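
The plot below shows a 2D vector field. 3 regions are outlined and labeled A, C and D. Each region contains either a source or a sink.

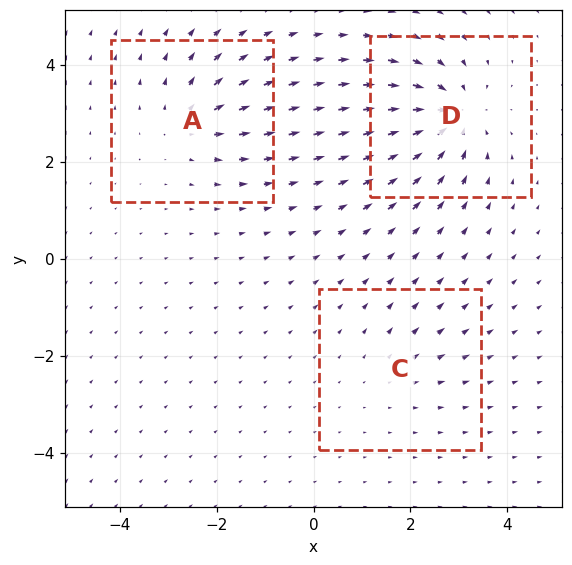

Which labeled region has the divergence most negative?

D

Divergence at each region's feature centre — A: about +4, C: about +2, D: about -6. Region D is most negative.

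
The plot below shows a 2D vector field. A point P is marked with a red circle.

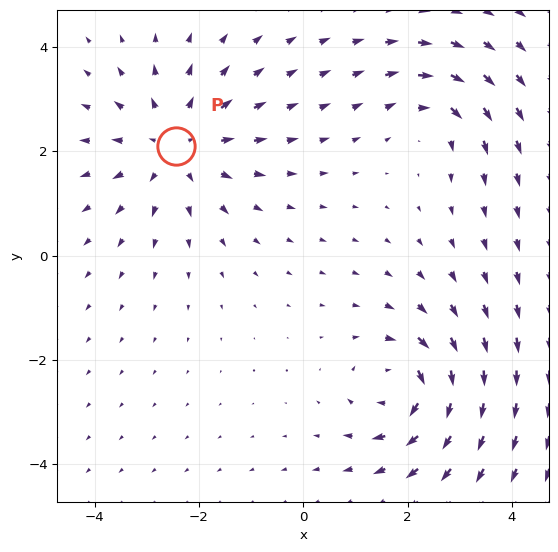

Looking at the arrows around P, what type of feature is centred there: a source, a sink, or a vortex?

At P (-2.4, 2.1) the arrows spread outward. Divergence about +4, curl ≈0 — positive divergence with near-zero curl is a source.

source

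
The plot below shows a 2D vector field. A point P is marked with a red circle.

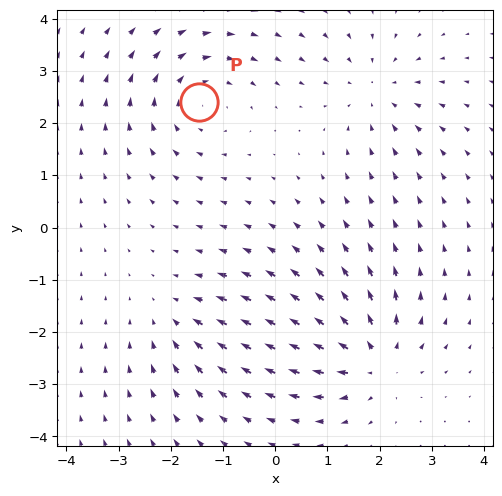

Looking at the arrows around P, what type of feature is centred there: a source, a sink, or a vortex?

At P (-1.5, 2.4) the arrows circulate clockwise. Divergence ≈0, curl about -4 — near-zero divergence with nonzero curl is a vortex.

vortex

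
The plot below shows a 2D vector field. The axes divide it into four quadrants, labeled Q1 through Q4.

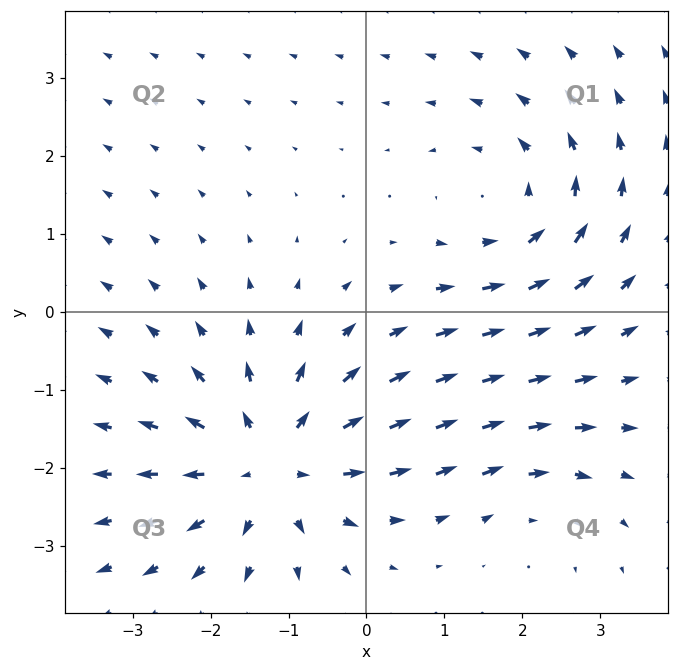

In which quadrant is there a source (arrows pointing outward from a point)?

Q3

The source sits at approximately (-1.2, -1.9), which lies in quadrant Q3. The divergence there is about +5, positive as expected for a source.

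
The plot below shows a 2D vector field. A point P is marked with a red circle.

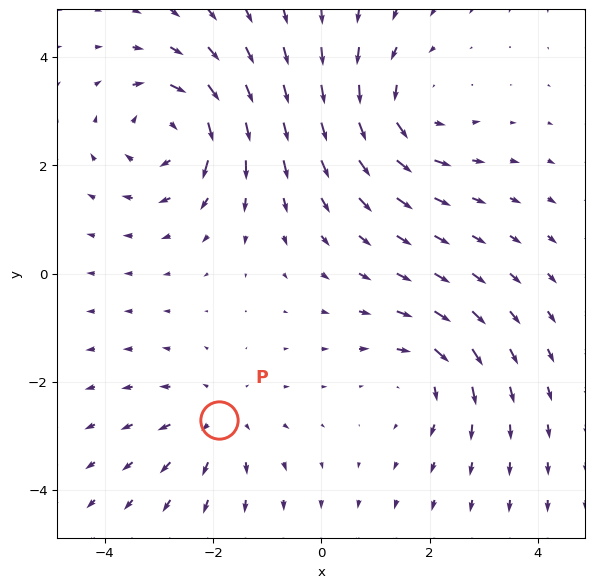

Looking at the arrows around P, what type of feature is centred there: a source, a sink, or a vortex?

At P (-1.9, -2.7) the arrows spread outward. Divergence about +3, curl ≈0 — positive divergence with near-zero curl is a source.

source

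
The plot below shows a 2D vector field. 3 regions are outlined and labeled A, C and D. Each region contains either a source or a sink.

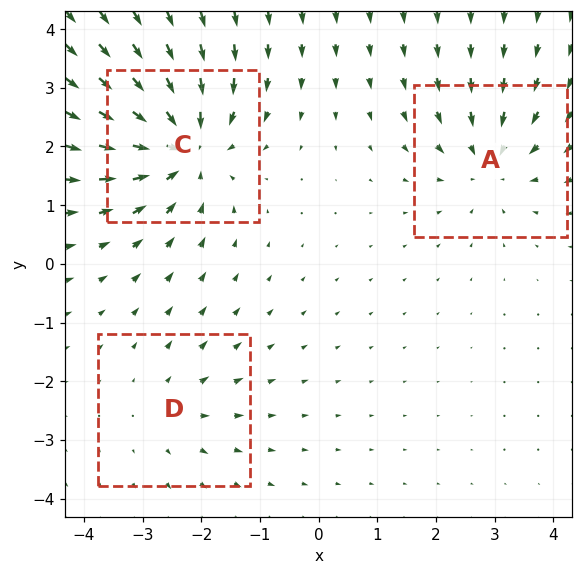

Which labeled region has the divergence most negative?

Divergence at each region's feature centre — A: about -3, C: about -5, D: about +2. Region C is most negative.

C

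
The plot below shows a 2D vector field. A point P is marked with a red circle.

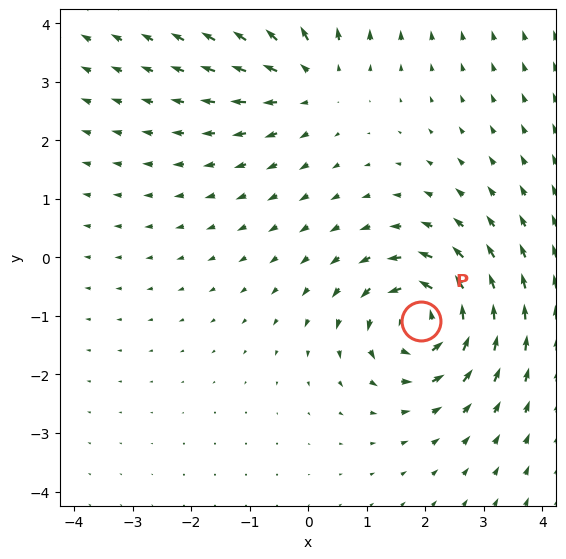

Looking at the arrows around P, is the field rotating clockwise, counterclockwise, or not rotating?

Near P at (1.9, -1.1) the arrows circulate counterclockwise. The curl (z-component) there is about +5; positive curl means counterclockwise rotation.

counterclockwise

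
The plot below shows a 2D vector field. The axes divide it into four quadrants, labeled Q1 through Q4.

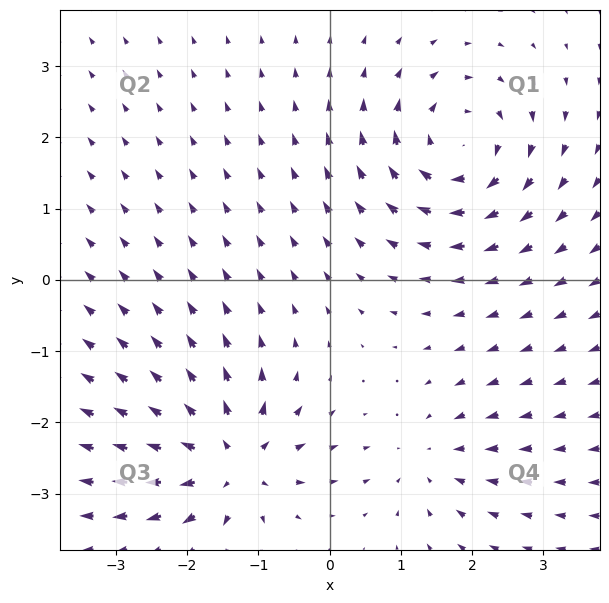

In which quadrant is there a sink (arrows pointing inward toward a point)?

The sink sits at approximately (1.4, -2.5), which lies in quadrant Q4. The divergence there is about -3, negative as expected for a sink.

Q4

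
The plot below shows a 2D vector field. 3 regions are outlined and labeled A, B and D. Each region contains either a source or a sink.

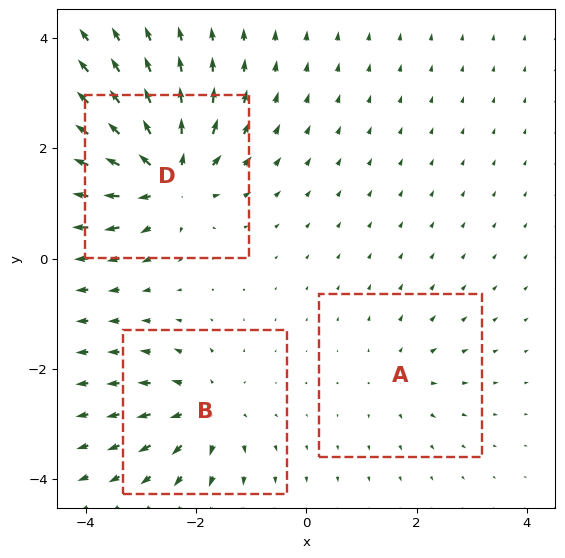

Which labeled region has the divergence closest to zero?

A

Divergence at each region's feature centre — A: about +2, B: about +4, D: about +7. Region A is closest to zero.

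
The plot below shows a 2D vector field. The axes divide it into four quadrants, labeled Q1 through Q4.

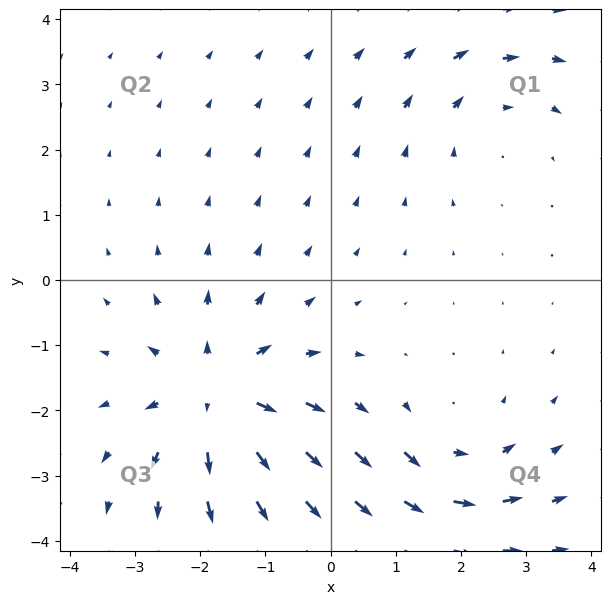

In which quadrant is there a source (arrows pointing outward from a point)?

Q3

The source sits at approximately (-1.8, -1.8), which lies in quadrant Q3. The divergence there is about +5, positive as expected for a source.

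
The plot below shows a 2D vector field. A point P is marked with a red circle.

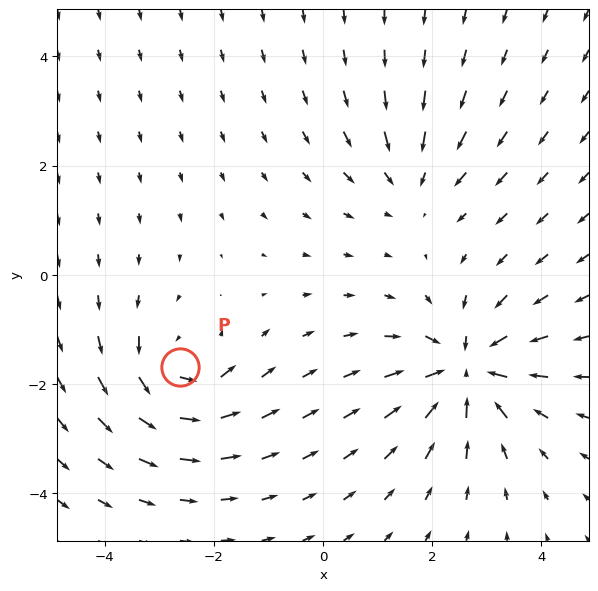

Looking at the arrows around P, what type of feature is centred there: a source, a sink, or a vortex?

vortex

At P (-2.6, -1.7) the arrows circulate counterclockwise. Divergence ≈0, curl about +5 — near-zero divergence with nonzero curl is a vortex.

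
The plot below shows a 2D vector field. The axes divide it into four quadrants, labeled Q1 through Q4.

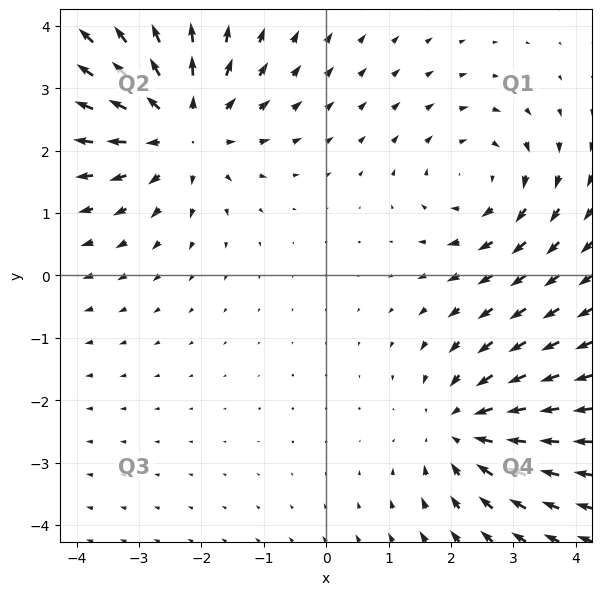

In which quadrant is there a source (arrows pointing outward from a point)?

Q2

The source sits at approximately (-2.3, 2.4), which lies in quadrant Q2. The divergence there is about +4, positive as expected for a source.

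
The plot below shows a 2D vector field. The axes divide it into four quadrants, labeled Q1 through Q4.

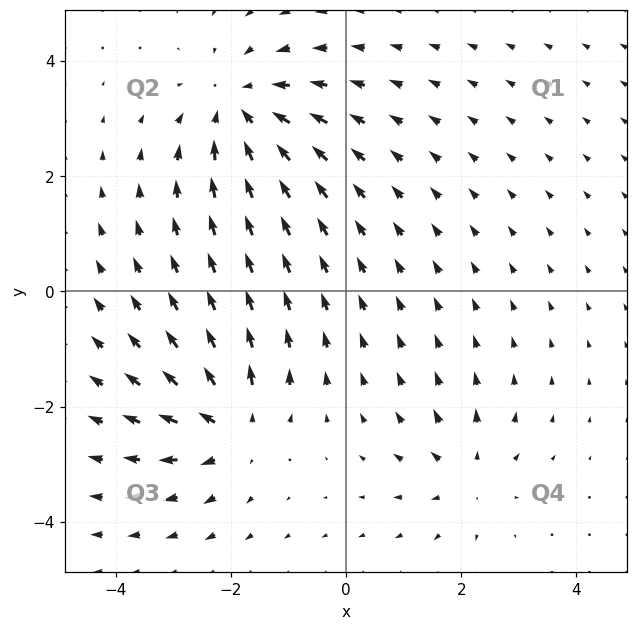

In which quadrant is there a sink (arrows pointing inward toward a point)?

The sink sits at approximately (-1.8, 3.2), which lies in quadrant Q2. The divergence there is about -4, negative as expected for a sink.

Q2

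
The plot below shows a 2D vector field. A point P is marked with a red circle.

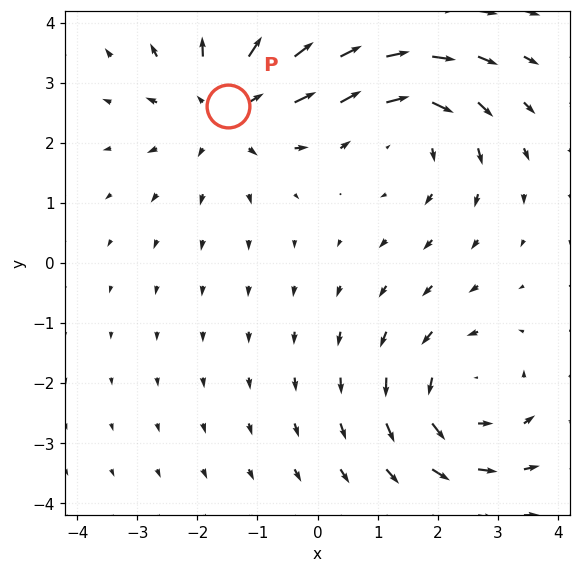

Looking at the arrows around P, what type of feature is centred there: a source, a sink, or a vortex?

source

At P (-1.5, 2.6) the arrows spread outward. Divergence about +3, curl ≈0 — positive divergence with near-zero curl is a source.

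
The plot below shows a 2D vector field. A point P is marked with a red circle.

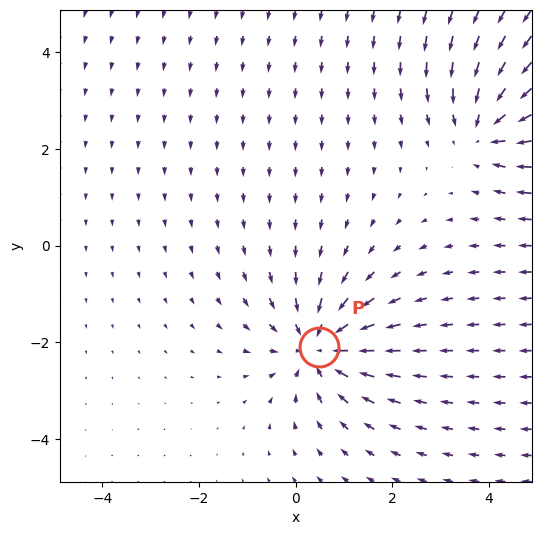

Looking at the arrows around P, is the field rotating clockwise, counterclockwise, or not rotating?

not rotating

Near P at (0.5, -2.1) the arrows show no circulation. The curl there is ≈0.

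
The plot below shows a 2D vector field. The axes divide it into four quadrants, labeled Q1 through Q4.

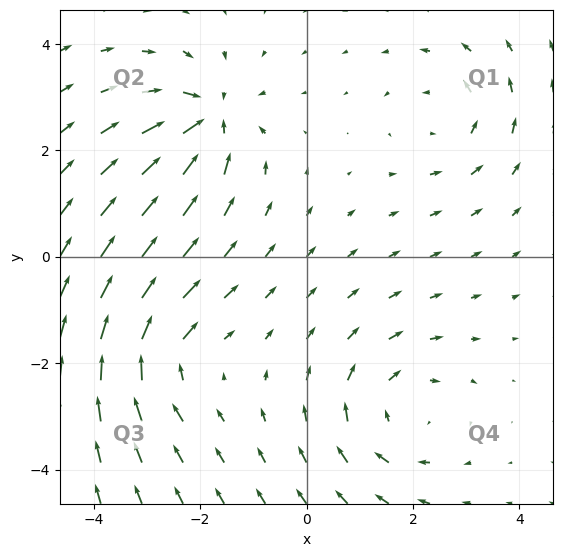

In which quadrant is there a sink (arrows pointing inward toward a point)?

The sink sits at approximately (-1.8, 2.6), which lies in quadrant Q2. The divergence there is about -6, negative as expected for a sink.

Q2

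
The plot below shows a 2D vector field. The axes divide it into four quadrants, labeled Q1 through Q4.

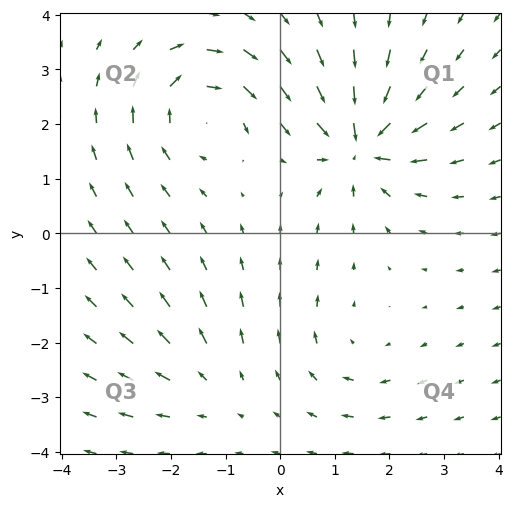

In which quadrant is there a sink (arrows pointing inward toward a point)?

The sink sits at approximately (1.5, 1.6), which lies in quadrant Q1. The divergence there is about -7, negative as expected for a sink.

Q1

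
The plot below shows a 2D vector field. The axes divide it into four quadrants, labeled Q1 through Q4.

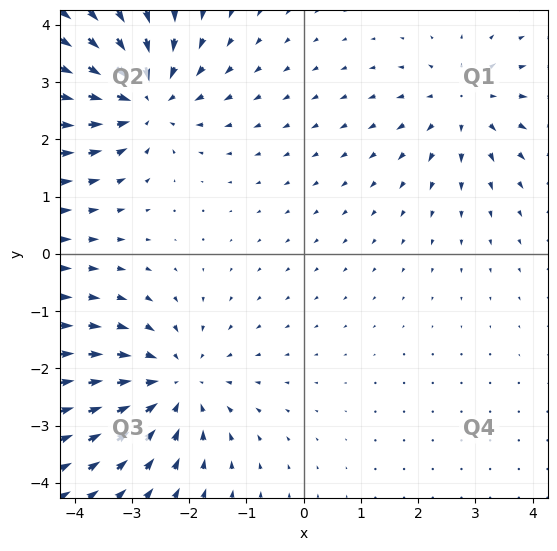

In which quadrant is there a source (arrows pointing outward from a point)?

The source sits at approximately (2.8, 2.6), which lies in quadrant Q1. The divergence there is about +3, positive as expected for a source.

Q1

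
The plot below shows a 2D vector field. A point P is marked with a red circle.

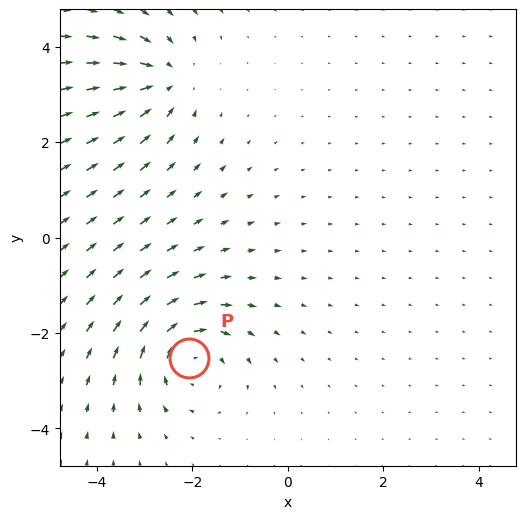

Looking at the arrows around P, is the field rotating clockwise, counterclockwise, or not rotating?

Near P at (-2.1, -2.5) the arrows circulate clockwise. The curl (z-component) there is about -6; negative curl means clockwise rotation.

clockwise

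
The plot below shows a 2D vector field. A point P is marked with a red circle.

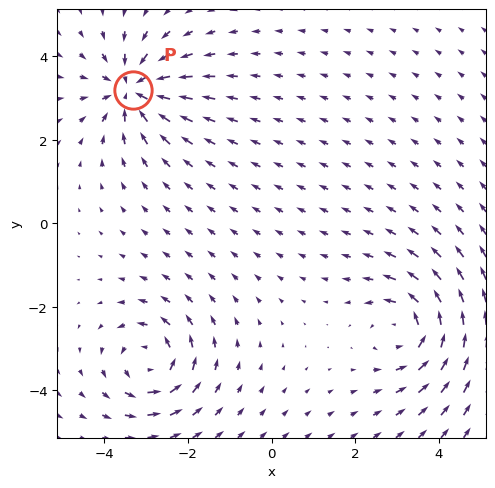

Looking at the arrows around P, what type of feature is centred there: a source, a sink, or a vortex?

sink

At P (-3.3, 3.2) the arrows converge inward. Divergence about -6, curl ≈0 — negative divergence with near-zero curl is a sink.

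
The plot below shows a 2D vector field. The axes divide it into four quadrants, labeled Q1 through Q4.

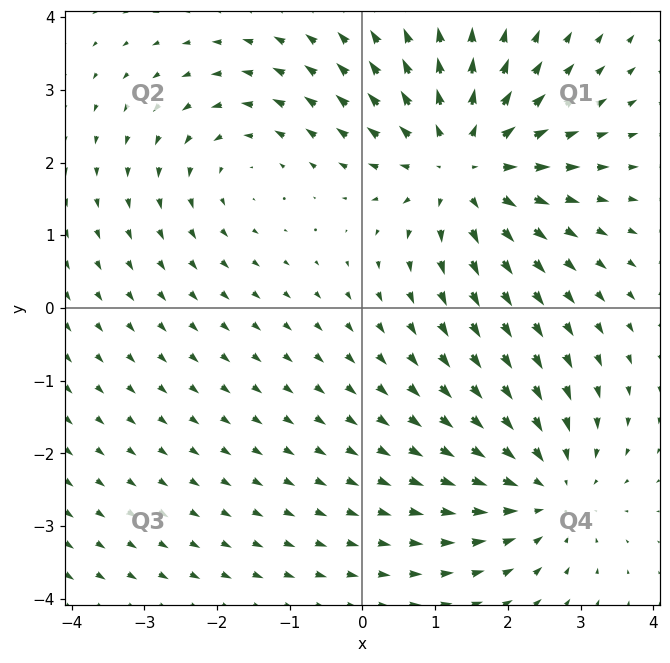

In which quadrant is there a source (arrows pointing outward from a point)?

The source sits at approximately (1.4, 2.0), which lies in quadrant Q1. The divergence there is about +5, positive as expected for a source.

Q1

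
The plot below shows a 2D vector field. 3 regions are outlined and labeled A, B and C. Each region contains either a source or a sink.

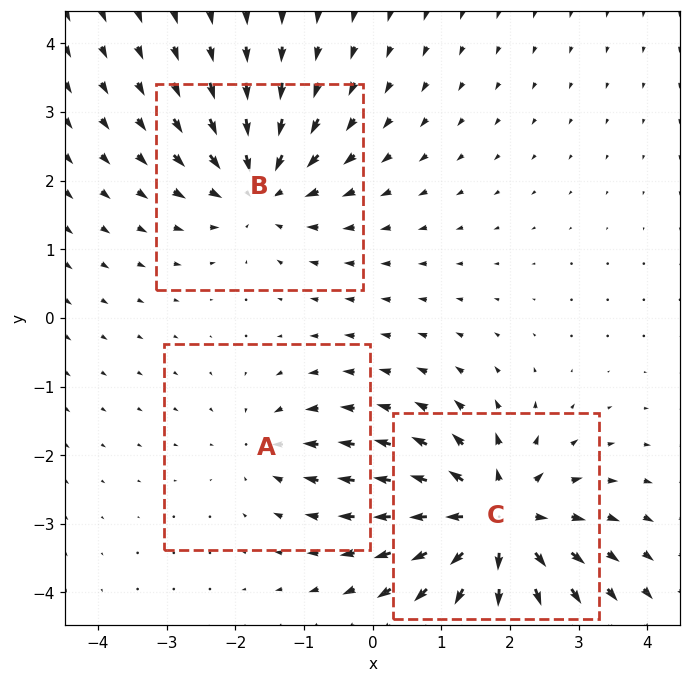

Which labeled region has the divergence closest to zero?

Divergence at each region's feature centre — A: about -2, B: about -4, C: about +6. Region A is closest to zero.

A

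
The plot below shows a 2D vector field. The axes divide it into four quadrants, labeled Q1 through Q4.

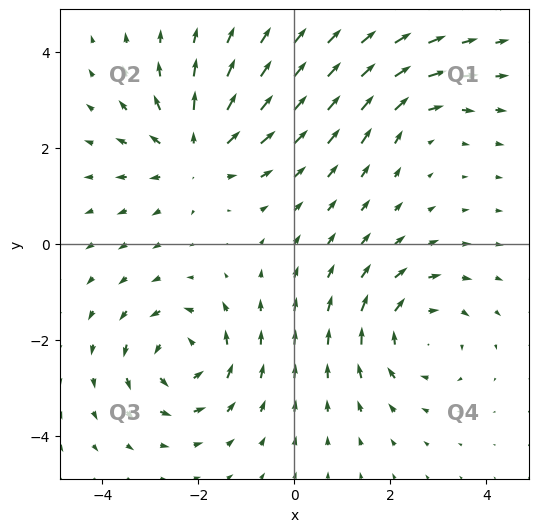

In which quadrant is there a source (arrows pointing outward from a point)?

Q2

The source sits at approximately (-2.0, 1.9), which lies in quadrant Q2. The divergence there is about +4, positive as expected for a source.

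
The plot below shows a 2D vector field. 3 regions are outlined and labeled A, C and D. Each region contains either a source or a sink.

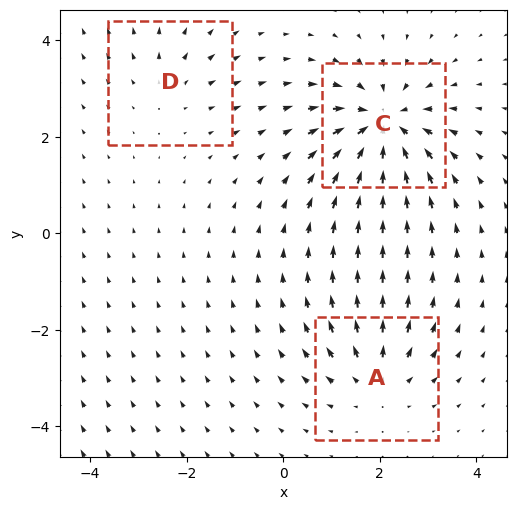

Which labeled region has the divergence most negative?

Divergence at each region's feature centre — A: about +3, C: about -5, D: about +2. Region C is most negative.

C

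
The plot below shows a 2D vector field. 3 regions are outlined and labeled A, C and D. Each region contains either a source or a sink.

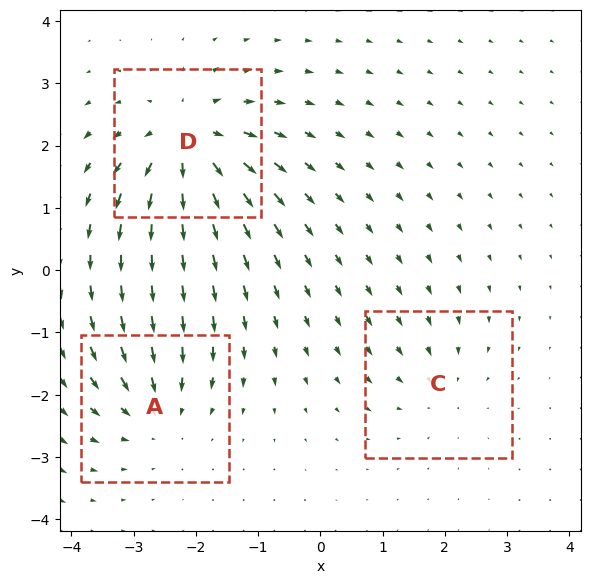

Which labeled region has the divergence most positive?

Divergence at each region's feature centre — A: about -3, C: about -2, D: about +5. Region D is most positive.

D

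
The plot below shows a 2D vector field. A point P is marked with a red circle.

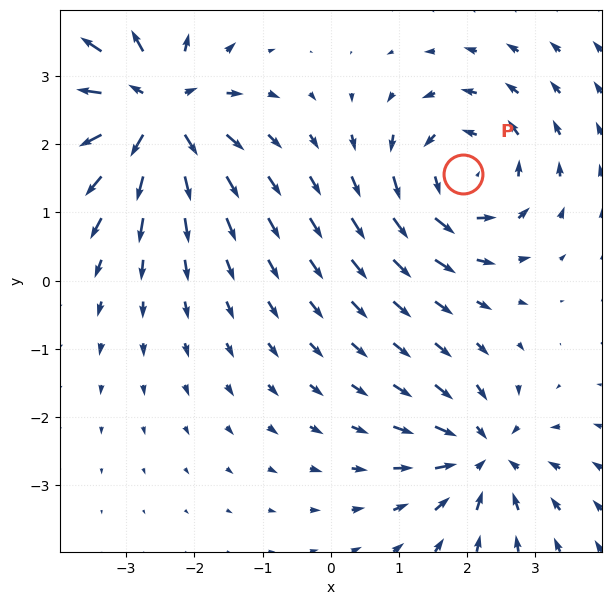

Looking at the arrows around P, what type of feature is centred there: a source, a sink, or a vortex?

At P (1.9, 1.6) the arrows circulate counterclockwise. Divergence ≈0, curl about +5 — near-zero divergence with nonzero curl is a vortex.

vortex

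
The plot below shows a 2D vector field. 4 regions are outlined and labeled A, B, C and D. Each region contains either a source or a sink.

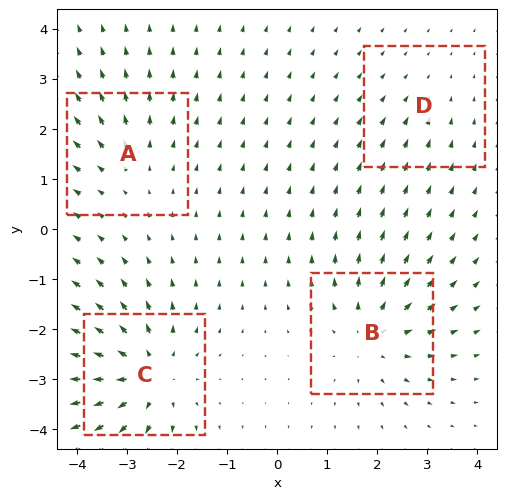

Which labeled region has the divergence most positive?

C

Divergence at each region's feature centre — A: about +3, B: about +5, C: about +7, D: about -2. Region C is most positive.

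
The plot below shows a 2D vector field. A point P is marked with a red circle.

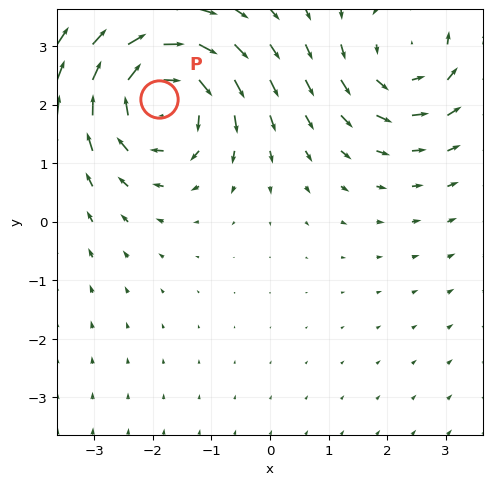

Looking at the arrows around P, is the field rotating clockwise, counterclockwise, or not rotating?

Near P at (-1.9, 2.1) the arrows circulate clockwise. The curl (z-component) there is about -5; negative curl means clockwise rotation.

clockwise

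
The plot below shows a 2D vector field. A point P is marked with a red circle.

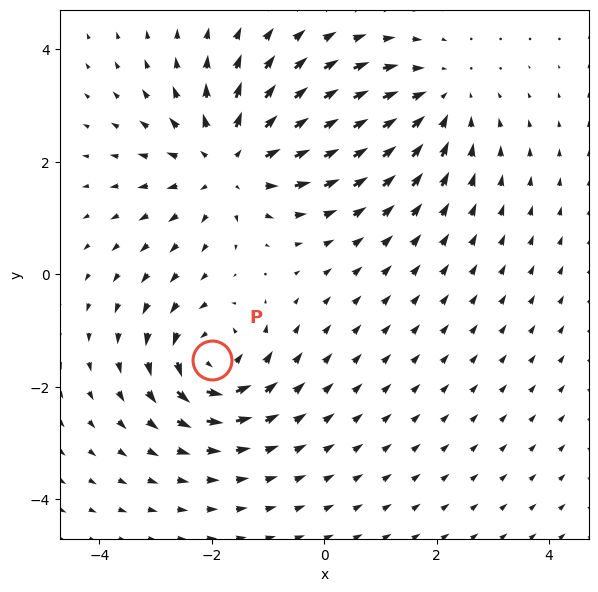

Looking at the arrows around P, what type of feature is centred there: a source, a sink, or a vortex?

At P (-2.0, -1.5) the arrows circulate counterclockwise. Divergence ≈0, curl about +4 — near-zero divergence with nonzero curl is a vortex.

vortex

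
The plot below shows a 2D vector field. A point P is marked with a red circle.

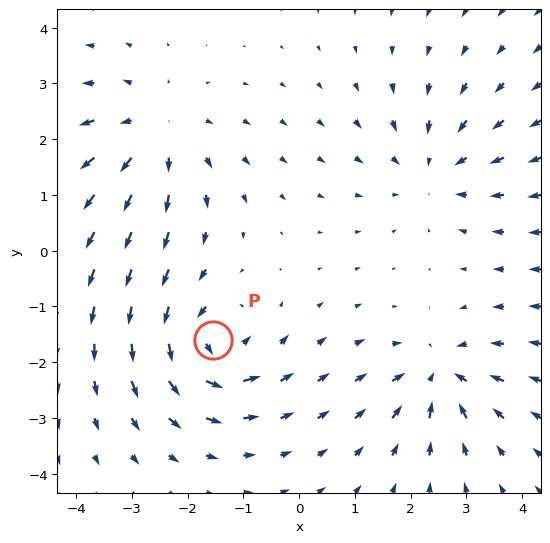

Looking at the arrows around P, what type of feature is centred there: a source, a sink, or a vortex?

vortex

At P (-1.5, -1.6) the arrows circulate counterclockwise. Divergence ≈0, curl about +6 — near-zero divergence with nonzero curl is a vortex.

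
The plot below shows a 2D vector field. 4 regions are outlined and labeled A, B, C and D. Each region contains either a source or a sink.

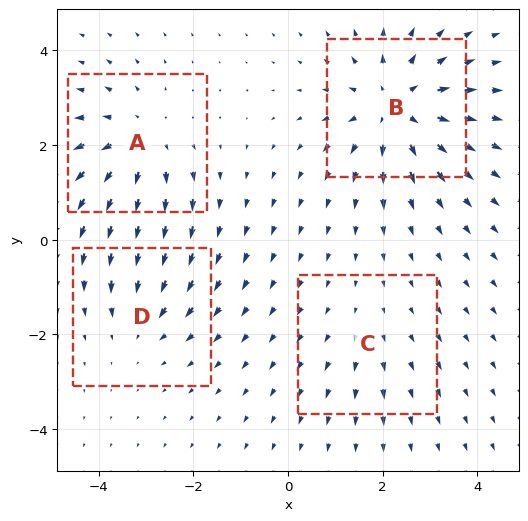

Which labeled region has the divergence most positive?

B

Divergence at each region's feature centre — A: about +5, B: about +6, C: about +2, D: about -3. Region B is most positive.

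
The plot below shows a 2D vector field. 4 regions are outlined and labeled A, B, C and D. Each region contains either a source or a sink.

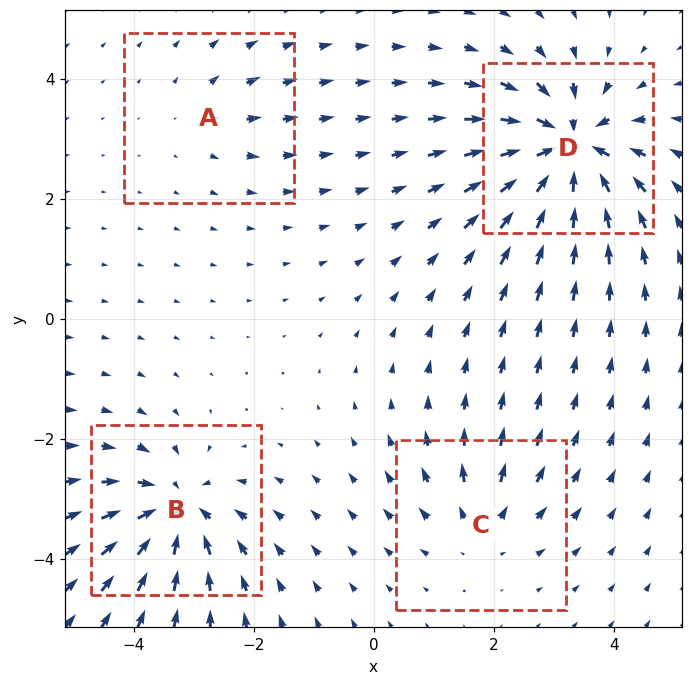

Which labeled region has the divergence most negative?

D

Divergence at each region's feature centre — A: about +3, B: about -7, C: about +4, D: about -9. Region D is most negative.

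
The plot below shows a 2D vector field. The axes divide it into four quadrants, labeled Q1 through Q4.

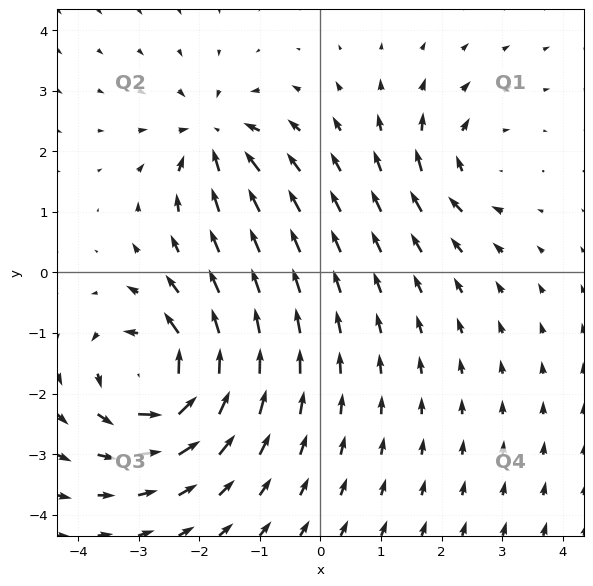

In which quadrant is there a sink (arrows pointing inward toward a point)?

The sink sits at approximately (-1.8, 2.2), which lies in quadrant Q2. The divergence there is about -5, negative as expected for a sink.

Q2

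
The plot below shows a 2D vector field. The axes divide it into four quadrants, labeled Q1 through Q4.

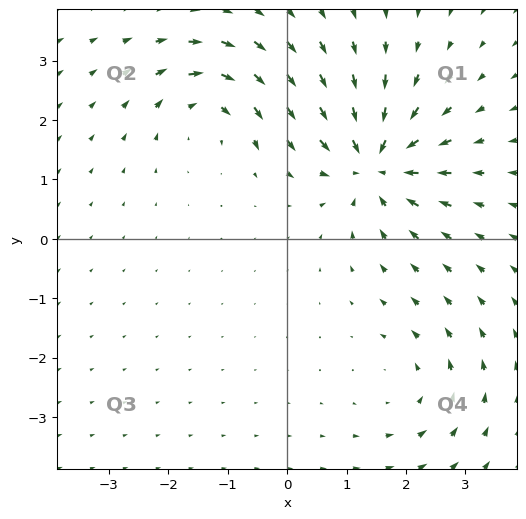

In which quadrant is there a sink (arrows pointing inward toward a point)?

The sink sits at approximately (1.5, 1.3), which lies in quadrant Q1. The divergence there is about -6, negative as expected for a sink.

Q1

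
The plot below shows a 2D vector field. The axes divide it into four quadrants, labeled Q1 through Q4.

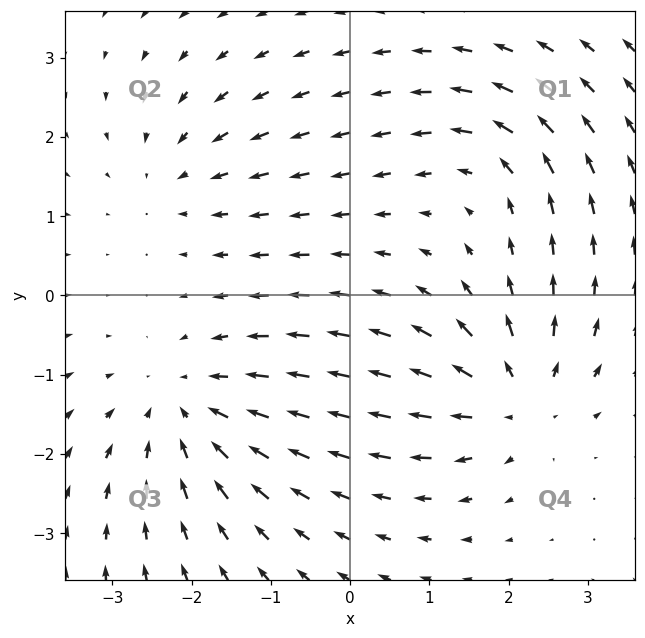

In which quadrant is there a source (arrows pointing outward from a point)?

The source sits at approximately (2.1, -1.3), which lies in quadrant Q4. The divergence there is about +5, positive as expected for a source.

Q4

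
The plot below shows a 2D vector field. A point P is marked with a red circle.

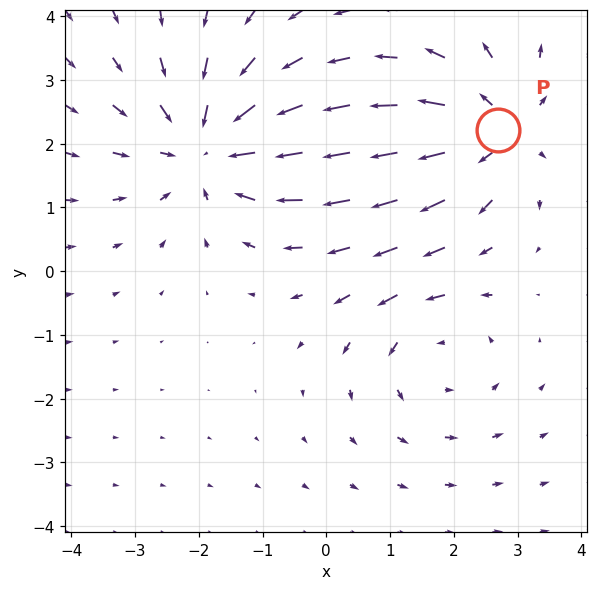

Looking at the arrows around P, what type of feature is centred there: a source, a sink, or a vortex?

source

At P (2.7, 2.2) the arrows spread outward. Divergence about +4, curl ≈0 — positive divergence with near-zero curl is a source.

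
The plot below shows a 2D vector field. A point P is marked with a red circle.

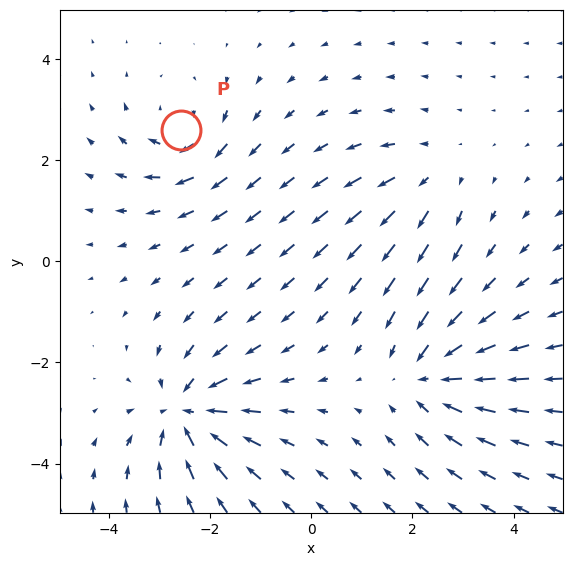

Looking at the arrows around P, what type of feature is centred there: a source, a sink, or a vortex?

vortex

At P (-2.6, 2.6) the arrows circulate clockwise. Divergence ≈0, curl about -4 — near-zero divergence with nonzero curl is a vortex.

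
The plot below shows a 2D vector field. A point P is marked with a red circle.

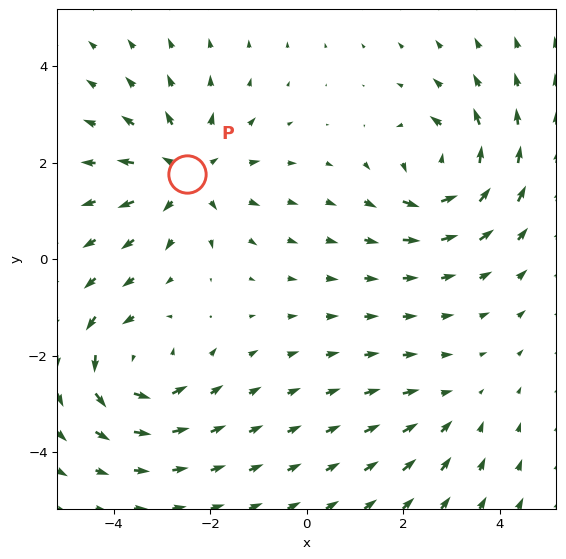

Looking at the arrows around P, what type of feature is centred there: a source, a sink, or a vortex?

At P (-2.5, 1.8) the arrows spread outward. Divergence about +5, curl ≈0 — positive divergence with near-zero curl is a source.

source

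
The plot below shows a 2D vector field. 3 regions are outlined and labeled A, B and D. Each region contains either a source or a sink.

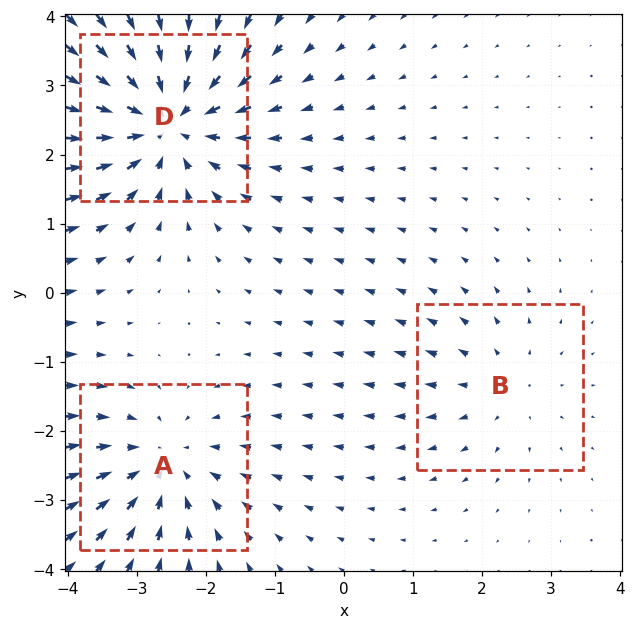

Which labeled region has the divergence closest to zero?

B

Divergence at each region's feature centre — A: about -3, B: about +2, D: about -5. Region B is closest to zero.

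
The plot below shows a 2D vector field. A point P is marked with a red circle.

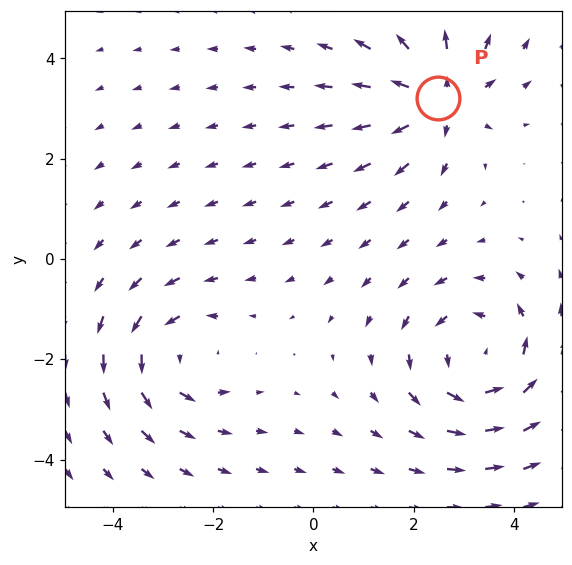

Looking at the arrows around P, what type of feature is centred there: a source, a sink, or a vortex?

source

At P (2.5, 3.2) the arrows spread outward. Divergence about +5, curl ≈0 — positive divergence with near-zero curl is a source.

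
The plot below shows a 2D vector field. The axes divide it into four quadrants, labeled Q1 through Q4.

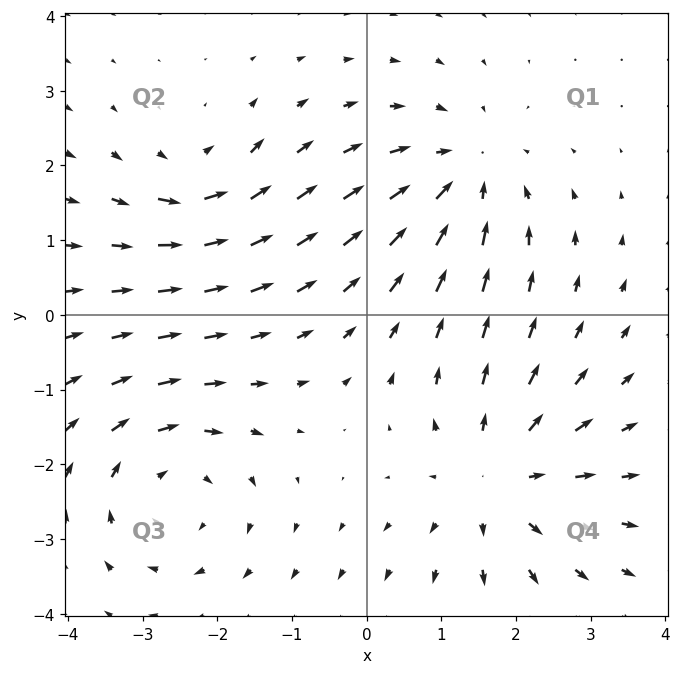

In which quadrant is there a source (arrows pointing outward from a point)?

Q4

The source sits at approximately (1.8, -2.2), which lies in quadrant Q4. The divergence there is about +4, positive as expected for a source.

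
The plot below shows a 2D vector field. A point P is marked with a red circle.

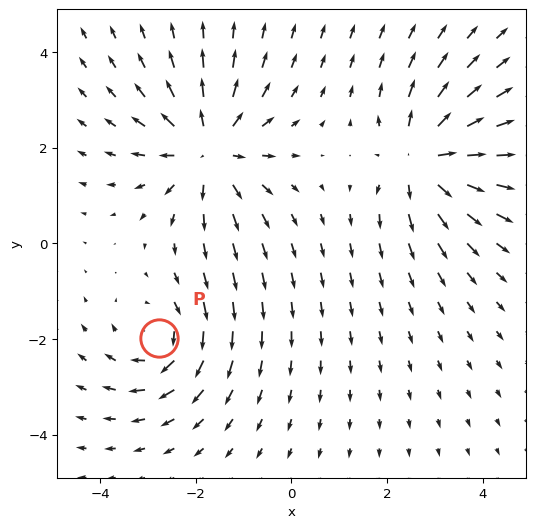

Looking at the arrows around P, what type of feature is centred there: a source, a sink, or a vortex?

At P (-2.8, -2.0) the arrows circulate clockwise. Divergence ≈0, curl about -4 — near-zero divergence with nonzero curl is a vortex.

vortex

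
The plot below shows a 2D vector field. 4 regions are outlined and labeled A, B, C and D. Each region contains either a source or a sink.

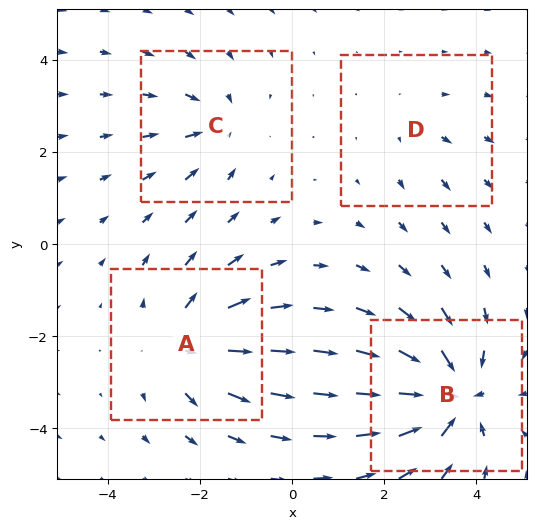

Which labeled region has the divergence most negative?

B

Divergence at each region's feature centre — A: about +5, B: about -7, C: about -3, D: about +2. Region B is most negative.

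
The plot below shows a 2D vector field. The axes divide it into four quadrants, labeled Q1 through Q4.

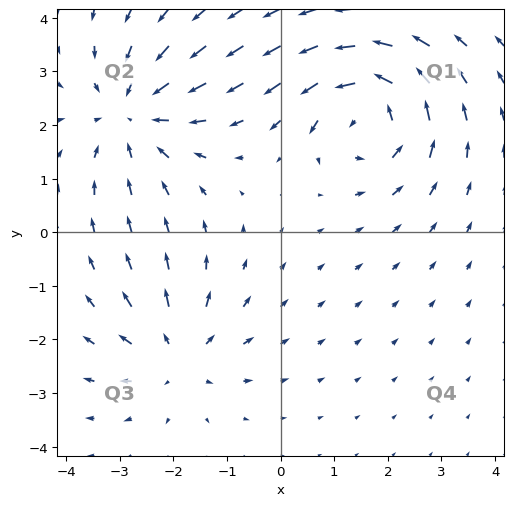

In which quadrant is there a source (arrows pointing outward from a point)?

The source sits at approximately (-1.9, -2.3), which lies in quadrant Q3. The divergence there is about +3, positive as expected for a source.

Q3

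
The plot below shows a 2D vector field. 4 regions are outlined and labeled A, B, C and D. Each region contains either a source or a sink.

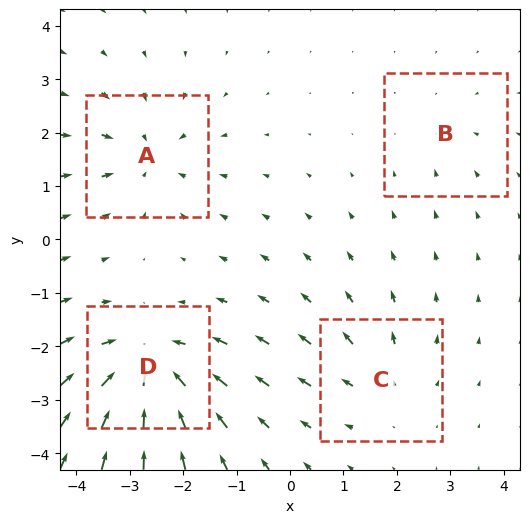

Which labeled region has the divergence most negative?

D

Divergence at each region's feature centre — A: about -5, B: about -2, C: about +3, D: about -7. Region D is most negative.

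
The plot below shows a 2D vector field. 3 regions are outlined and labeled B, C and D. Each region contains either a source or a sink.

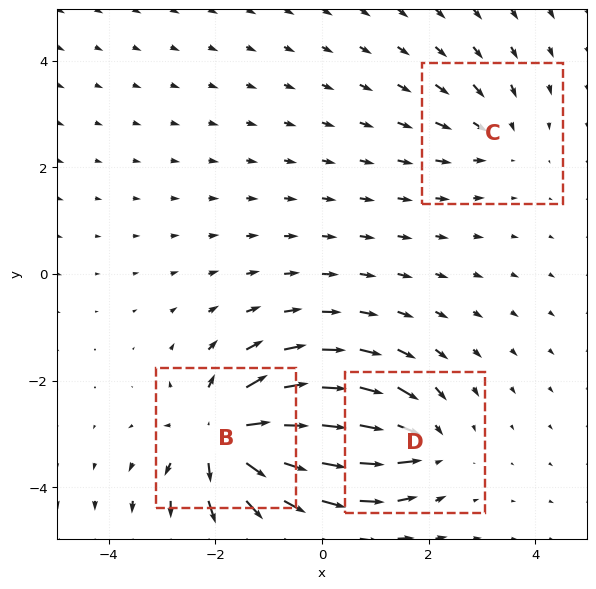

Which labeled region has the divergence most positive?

Divergence at each region's feature centre — B: about +6, C: about -2, D: about -3. Region B is most positive.

B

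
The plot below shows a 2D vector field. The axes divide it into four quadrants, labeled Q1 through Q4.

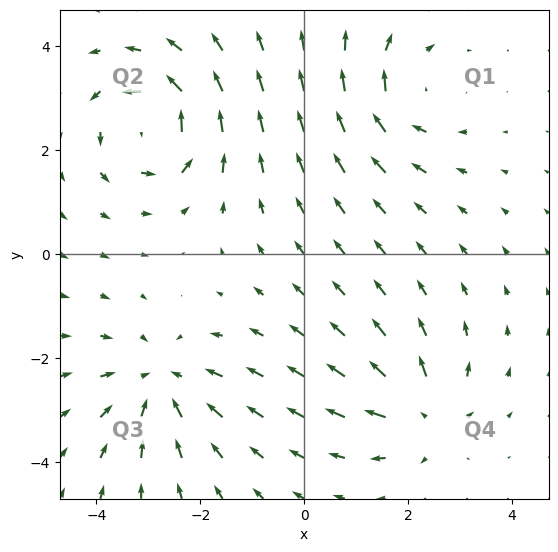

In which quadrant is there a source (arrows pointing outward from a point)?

Q4

The source sits at approximately (2.3, -3.1), which lies in quadrant Q4. The divergence there is about +4, positive as expected for a source.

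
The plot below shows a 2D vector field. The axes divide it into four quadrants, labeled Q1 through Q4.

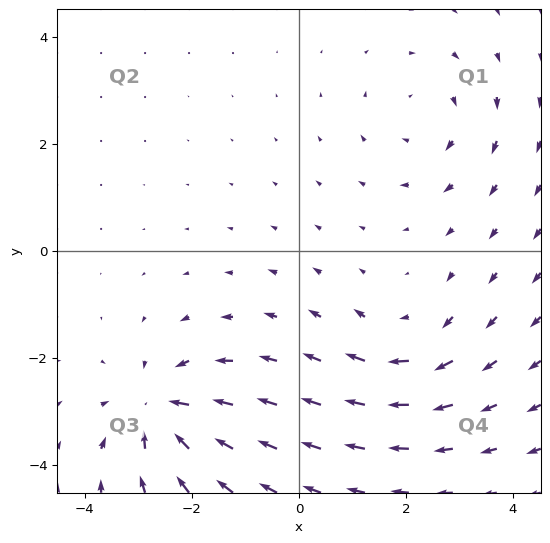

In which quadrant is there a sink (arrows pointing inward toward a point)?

The sink sits at approximately (-2.6, -3.0), which lies in quadrant Q3. The divergence there is about -5, negative as expected for a sink.

Q3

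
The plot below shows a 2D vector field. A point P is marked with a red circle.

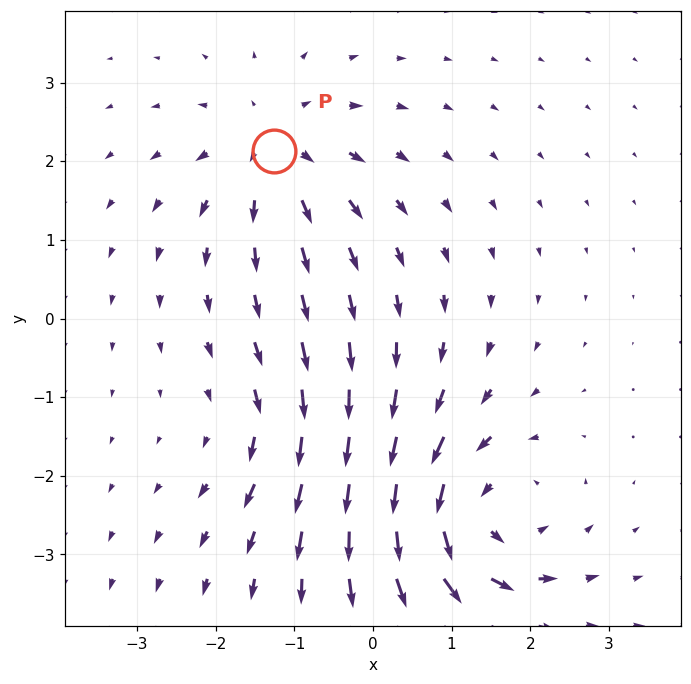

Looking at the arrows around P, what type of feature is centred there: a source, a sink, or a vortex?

At P (-1.3, 2.1) the arrows spread outward. Divergence about +4, curl ≈0 — positive divergence with near-zero curl is a source.

source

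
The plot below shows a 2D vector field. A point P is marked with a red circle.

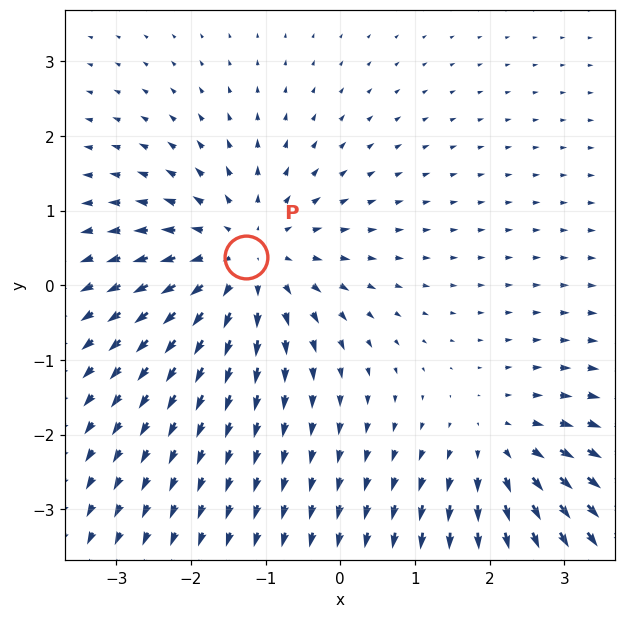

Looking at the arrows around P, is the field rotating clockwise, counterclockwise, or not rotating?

not rotating

Near P at (-1.3, 0.4) the arrows show no circulation. The curl there is ≈0.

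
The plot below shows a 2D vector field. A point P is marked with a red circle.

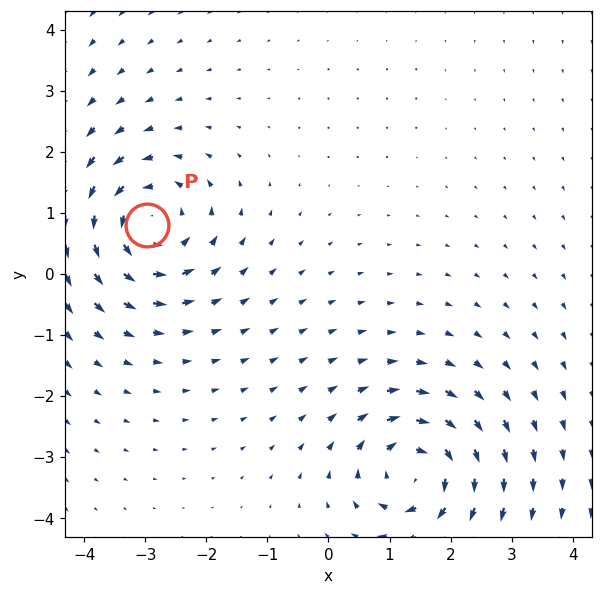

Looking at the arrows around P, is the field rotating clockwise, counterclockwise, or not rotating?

Near P at (-3.0, 0.8) the arrows circulate counterclockwise. The curl (z-component) there is about +5; positive curl means counterclockwise rotation.

counterclockwise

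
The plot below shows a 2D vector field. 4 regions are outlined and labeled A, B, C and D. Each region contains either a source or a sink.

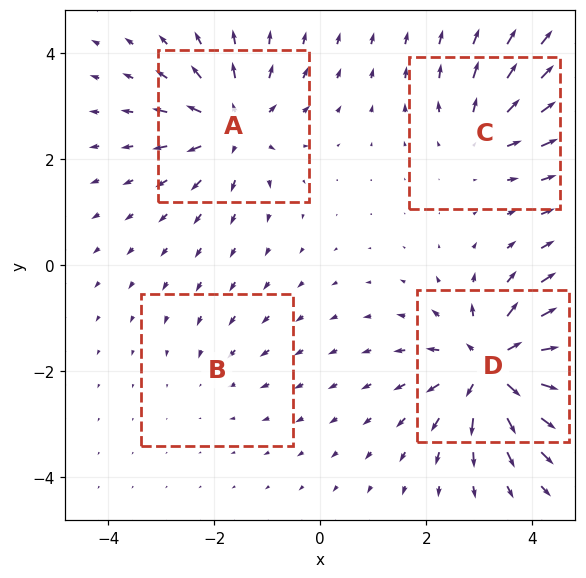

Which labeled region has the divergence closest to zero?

B

Divergence at each region's feature centre — A: about +6, B: about -2, C: about +4, D: about +8. Region B is closest to zero.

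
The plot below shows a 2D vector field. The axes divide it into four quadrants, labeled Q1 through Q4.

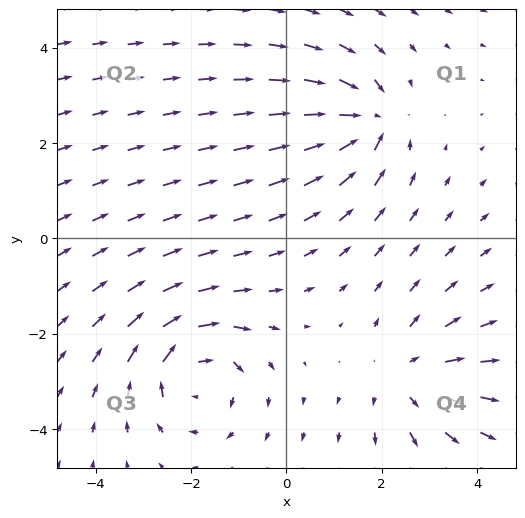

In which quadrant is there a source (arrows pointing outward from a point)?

Q4

The source sits at approximately (2.6, -2.9), which lies in quadrant Q4. The divergence there is about +3, positive as expected for a source.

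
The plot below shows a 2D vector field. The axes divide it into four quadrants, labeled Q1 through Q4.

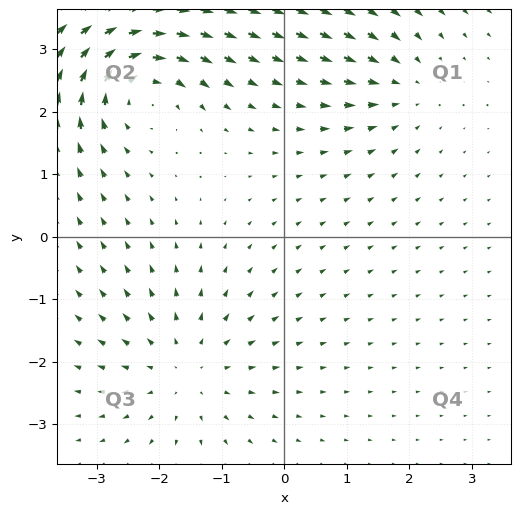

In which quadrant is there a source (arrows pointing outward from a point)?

Q3

The source sits at approximately (-1.6, -2.1), which lies in quadrant Q3. The divergence there is about +3, positive as expected for a source.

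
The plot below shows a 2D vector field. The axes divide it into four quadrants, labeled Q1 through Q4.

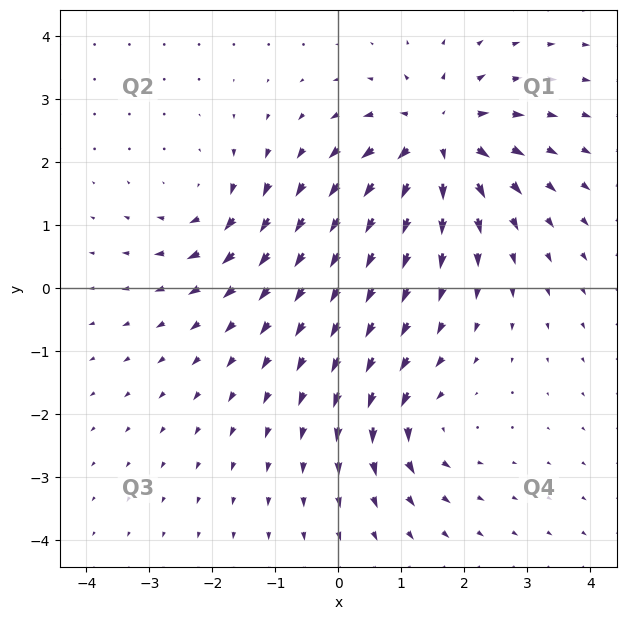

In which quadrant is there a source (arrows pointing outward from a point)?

Q1

The source sits at approximately (1.6, 2.4), which lies in quadrant Q1. The divergence there is about +6, positive as expected for a source.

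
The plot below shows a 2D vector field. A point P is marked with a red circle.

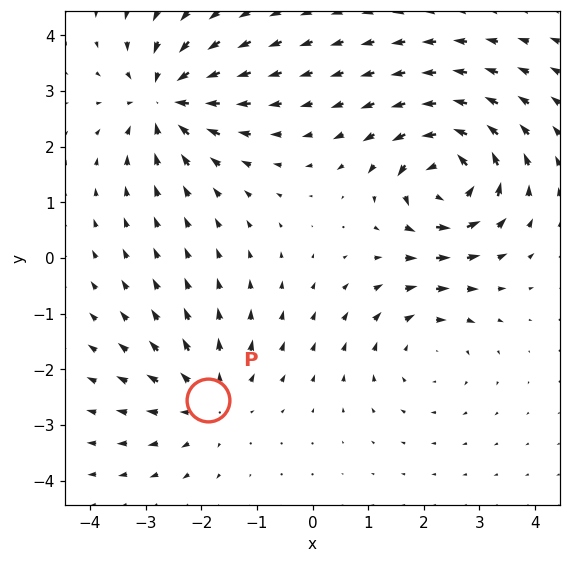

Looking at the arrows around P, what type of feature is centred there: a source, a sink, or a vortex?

source

At P (-1.9, -2.6) the arrows spread outward. Divergence about +3, curl ≈0 — positive divergence with near-zero curl is a source.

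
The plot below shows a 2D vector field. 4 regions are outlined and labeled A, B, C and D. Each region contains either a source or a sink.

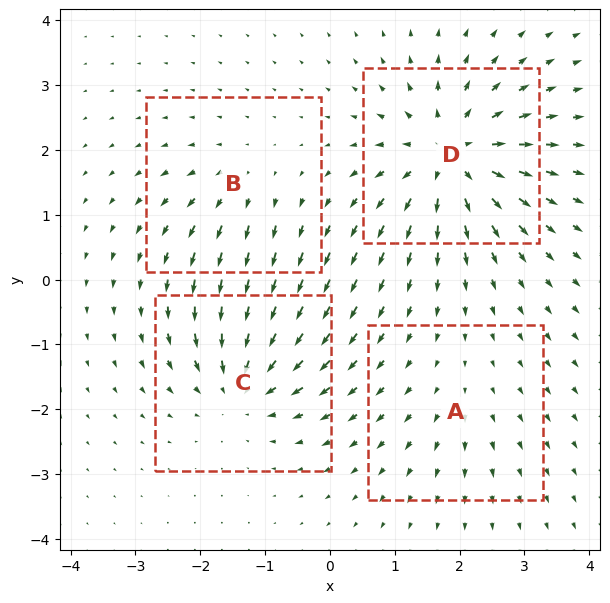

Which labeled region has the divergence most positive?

D

Divergence at each region's feature centre — A: about +2, B: about +3, C: about -6, D: about +8. Region D is most positive.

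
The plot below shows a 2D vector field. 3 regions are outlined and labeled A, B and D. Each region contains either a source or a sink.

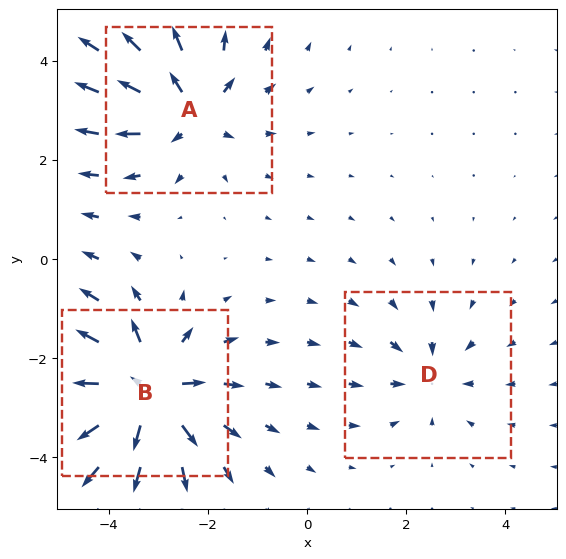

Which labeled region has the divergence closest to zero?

D

Divergence at each region's feature centre — A: about +4, B: about +6, D: about -3. Region D is closest to zero.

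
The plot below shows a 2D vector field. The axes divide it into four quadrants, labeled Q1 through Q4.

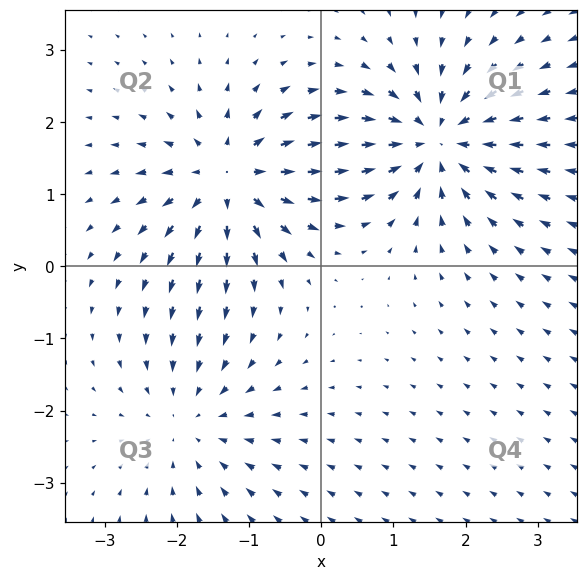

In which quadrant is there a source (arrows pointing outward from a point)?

Q2

The source sits at approximately (-1.3, 1.2), which lies in quadrant Q2. The divergence there is about +5, positive as expected for a source.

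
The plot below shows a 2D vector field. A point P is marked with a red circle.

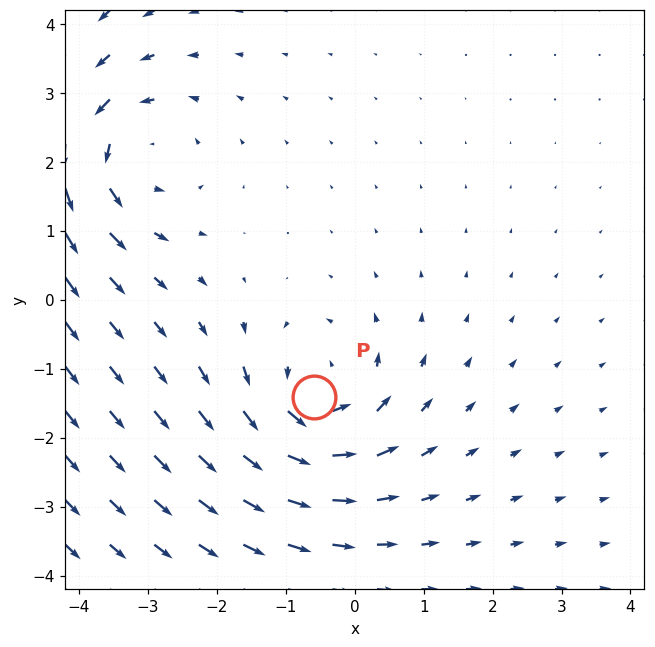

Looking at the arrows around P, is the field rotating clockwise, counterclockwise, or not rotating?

Near P at (-0.6, -1.4) the arrows circulate counterclockwise. The curl (z-component) there is about +4; positive curl means counterclockwise rotation.

counterclockwise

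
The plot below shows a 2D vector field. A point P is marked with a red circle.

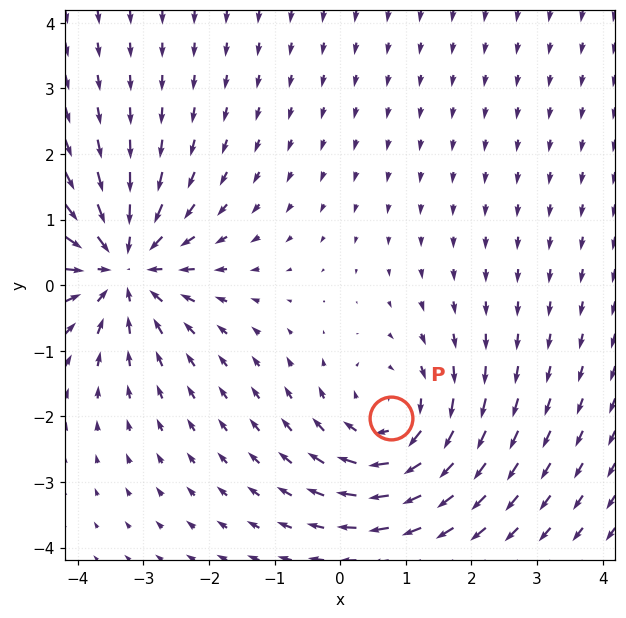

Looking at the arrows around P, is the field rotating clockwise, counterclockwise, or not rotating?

Near P at (0.8, -2.0) the arrows circulate clockwise. The curl (z-component) there is about -4; negative curl means clockwise rotation.

clockwise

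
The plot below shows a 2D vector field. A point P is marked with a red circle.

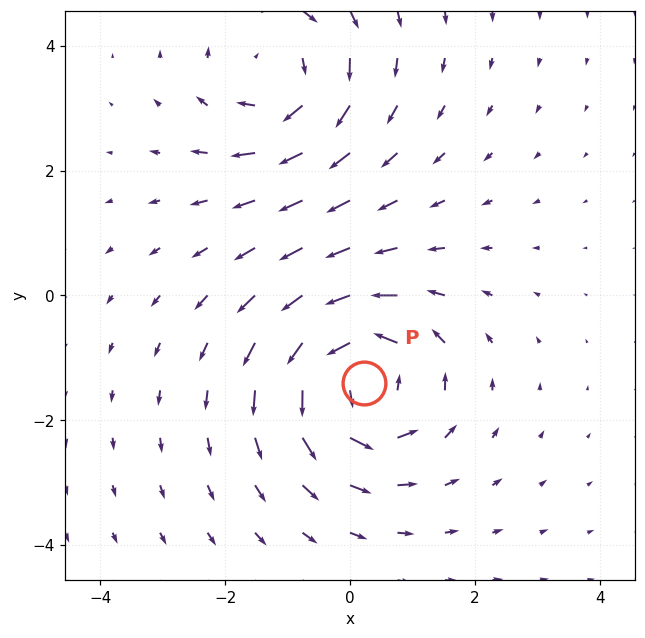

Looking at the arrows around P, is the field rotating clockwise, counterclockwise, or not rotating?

counterclockwise

Near P at (0.2, -1.4) the arrows circulate counterclockwise. The curl (z-component) there is about +5; positive curl means counterclockwise rotation.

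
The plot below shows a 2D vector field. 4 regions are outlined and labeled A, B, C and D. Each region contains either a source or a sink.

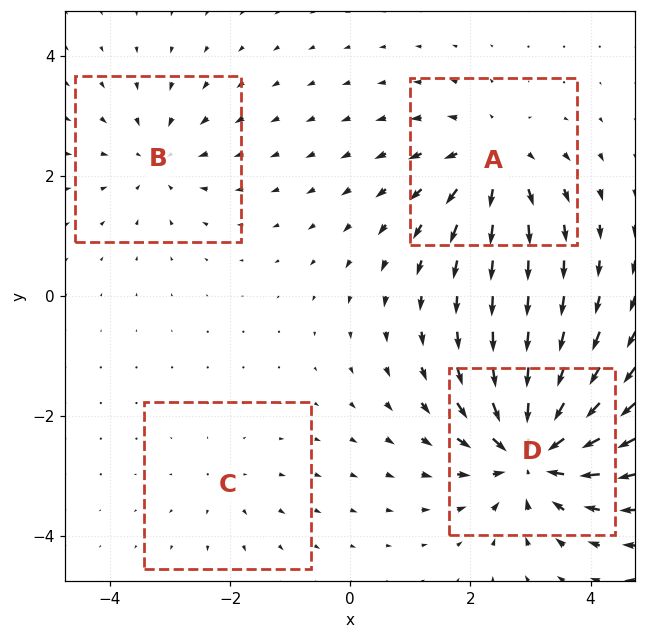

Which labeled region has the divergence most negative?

Divergence at each region's feature centre — A: about +5, B: about -4, C: about +2, D: about -9. Region D is most negative.

D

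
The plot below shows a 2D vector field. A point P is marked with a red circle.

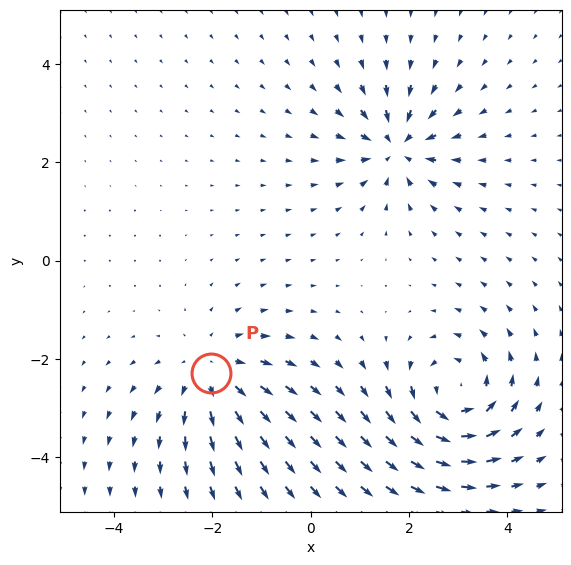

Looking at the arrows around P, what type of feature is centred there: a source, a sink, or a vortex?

source

At P (-2.0, -2.3) the arrows spread outward. Divergence about +3, curl ≈0 — positive divergence with near-zero curl is a source.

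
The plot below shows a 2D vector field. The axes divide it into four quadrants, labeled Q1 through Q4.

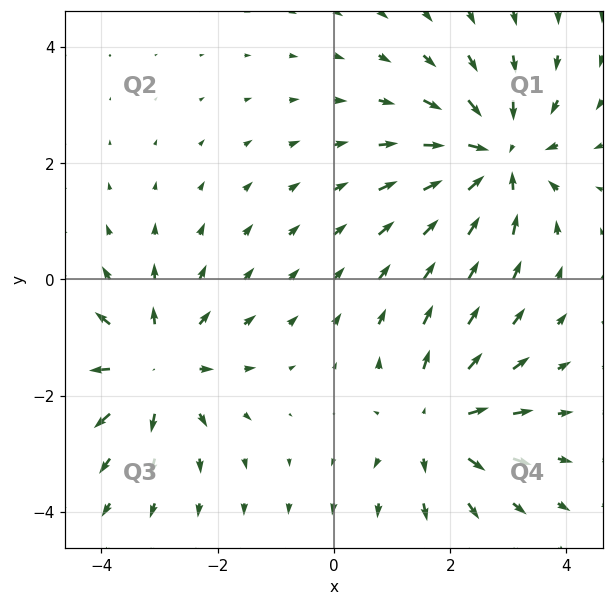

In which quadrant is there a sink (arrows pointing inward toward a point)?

Q1

The sink sits at approximately (2.8, 2.1), which lies in quadrant Q1. The divergence there is about -5, negative as expected for a sink.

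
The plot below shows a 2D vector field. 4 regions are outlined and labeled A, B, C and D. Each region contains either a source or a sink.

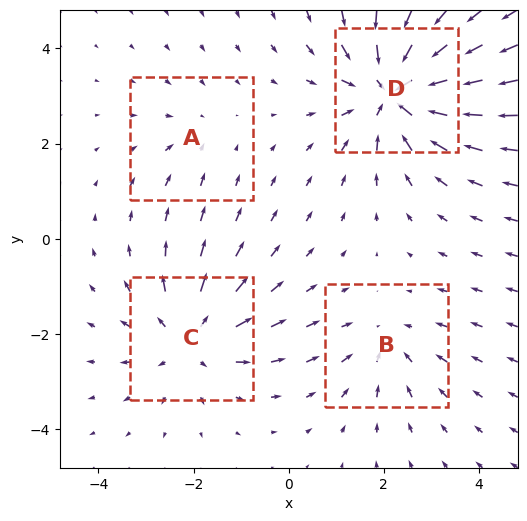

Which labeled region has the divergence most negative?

Divergence at each region's feature centre — A: about -2, B: about -3, C: about +4, D: about -6. Region D is most negative.

D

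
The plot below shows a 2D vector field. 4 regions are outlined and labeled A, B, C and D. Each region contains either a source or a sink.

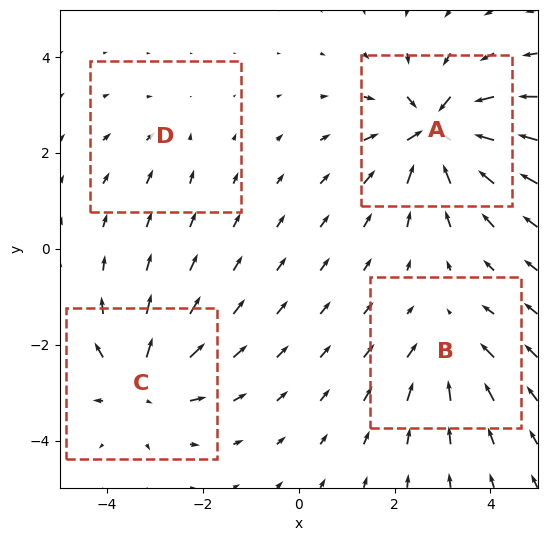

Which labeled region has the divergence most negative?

A

Divergence at each region's feature centre — A: about -8, B: about -4, C: about +6, D: about -2. Region A is most negative.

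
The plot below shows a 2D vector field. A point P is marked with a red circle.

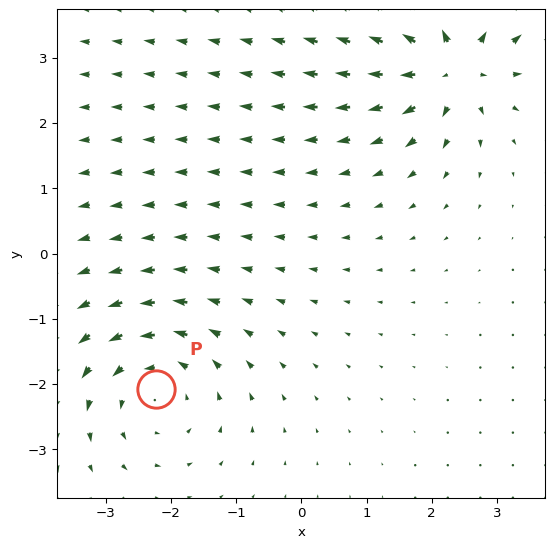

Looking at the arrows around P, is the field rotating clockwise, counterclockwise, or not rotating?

counterclockwise

Near P at (-2.2, -2.1) the arrows circulate counterclockwise. The curl (z-component) there is about +4; positive curl means counterclockwise rotation.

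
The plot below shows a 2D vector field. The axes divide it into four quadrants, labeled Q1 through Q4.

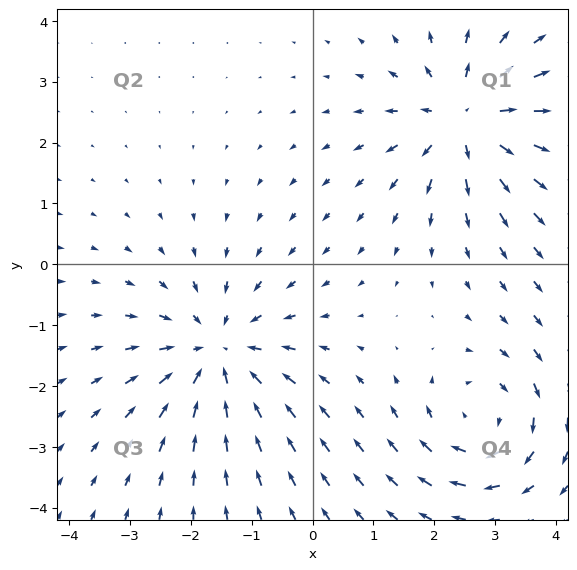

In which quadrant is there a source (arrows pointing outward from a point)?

Q1

The source sits at approximately (2.5, 2.4), which lies in quadrant Q1. The divergence there is about +6, positive as expected for a source.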